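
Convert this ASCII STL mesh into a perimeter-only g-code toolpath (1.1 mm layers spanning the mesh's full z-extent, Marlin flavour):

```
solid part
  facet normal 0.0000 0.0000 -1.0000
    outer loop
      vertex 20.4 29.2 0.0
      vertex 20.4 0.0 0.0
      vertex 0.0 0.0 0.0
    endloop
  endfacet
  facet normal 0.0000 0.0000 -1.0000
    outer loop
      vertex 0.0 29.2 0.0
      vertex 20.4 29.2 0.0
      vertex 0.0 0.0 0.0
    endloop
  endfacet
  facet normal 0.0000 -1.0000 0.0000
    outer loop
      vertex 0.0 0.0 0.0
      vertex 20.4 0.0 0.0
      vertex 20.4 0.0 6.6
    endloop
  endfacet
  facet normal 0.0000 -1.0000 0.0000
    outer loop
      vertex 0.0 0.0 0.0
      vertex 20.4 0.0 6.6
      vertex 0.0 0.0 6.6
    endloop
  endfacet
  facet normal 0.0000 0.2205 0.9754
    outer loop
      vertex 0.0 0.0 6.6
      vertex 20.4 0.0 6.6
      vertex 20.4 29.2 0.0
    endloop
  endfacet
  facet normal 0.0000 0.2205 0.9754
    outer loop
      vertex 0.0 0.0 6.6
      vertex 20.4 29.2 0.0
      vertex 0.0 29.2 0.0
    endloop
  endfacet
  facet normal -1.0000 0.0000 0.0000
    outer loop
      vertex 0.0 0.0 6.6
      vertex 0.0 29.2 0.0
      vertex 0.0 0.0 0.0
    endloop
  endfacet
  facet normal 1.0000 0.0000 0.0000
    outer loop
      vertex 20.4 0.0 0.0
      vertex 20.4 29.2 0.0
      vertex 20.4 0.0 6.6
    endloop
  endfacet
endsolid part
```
; perimeter-only toolpath
G21 ; units = mm
G90 ; absolute positioning
G28 ; home
; layer 1
G0 Z1.1
G0 X0.0 Y0.0
G1 X20.4 Y0.0
G1 X20.4 Y24.3
G1 X0.0 Y24.3
G1 X0.0 Y0.0
; layer 2
G0 Z2.2
G0 X0.0 Y0.0
G1 X20.4 Y0.0
G1 X20.4 Y19.5
G1 X0.0 Y19.5
G1 X0.0 Y0.0
; layer 3
G0 Z3.3
G0 X0.0 Y0.0
G1 X20.4 Y0.0
G1 X20.4 Y14.6
G1 X0.0 Y14.6
G1 X0.0 Y0.0
; layer 4
G0 Z4.4
G0 X0.0 Y0.0
G1 X20.4 Y0.0
G1 X20.4 Y9.7
G1 X0.0 Y9.7
G1 X0.0 Y0.0
; layer 5
G0 Z5.5
G0 X0.0 Y0.0
G1 X20.4 Y0.0
G1 X20.4 Y4.9
G1 X0.0 Y4.9
G1 X0.0 Y0.0
M2 ; end

The solid is a wedge (ramp): 20.4 × 29.2 mm base, rising to 6.6 mm along the y=0 edge and sloping linearly to z=0 at y=29.2. Slicing at Δz = 1.1 mm — 6 equal slices spanning the solid's height, so layer i sits at z = i·h/6 — gives 5 non-empty perimeters. Each is a 4-segment closed polygon; G0 lifts to the layer z and rapids to the start vertex, then G1 traces the edges. The cross-section shrinks linearly with z (the slice at the apex is degenerate and omitted).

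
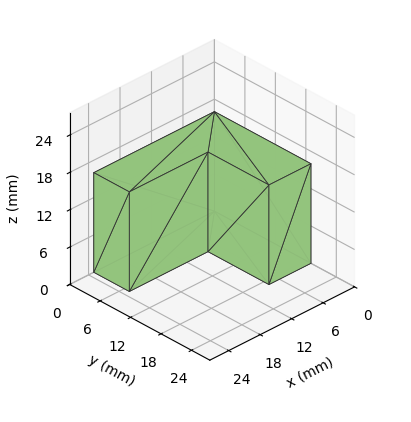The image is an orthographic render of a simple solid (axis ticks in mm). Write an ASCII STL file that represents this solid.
Reading the render: the shape is an L-shaped prism: outer 23 × 19 mm, arm thicknesses ≈ 7 mm (horizontal) and 8 mm (vertical), extruded 16 mm in z (dimensions read to the nearest mm from the axis ticks). For the STL, each face is triangulated and given an outward normal.

solid part
  facet normal 0.0000 0.0000 -1.0000
    outer loop
      vertex 23.00 7.00 0.00
      vertex 23.00 0.00 0.00
      vertex 0.00 0.00 0.00
    endloop
  endfacet
  facet normal 0.0000 0.0000 -1.0000
    outer loop
      vertex 8.00 7.00 0.00
      vertex 23.00 7.00 0.00
      vertex 0.00 0.00 0.00
    endloop
  endfacet
  facet normal 0.0000 0.0000 -1.0000
    outer loop
      vertex 8.00 19.00 0.00
      vertex 8.00 7.00 0.00
      vertex 0.00 0.00 0.00
    endloop
  endfacet
  facet normal 0.0000 0.0000 -1.0000
    outer loop
      vertex 0.00 19.00 0.00
      vertex 8.00 19.00 0.00
      vertex 0.00 0.00 0.00
    endloop
  endfacet
  facet normal 0.0000 0.0000 1.0000
    outer loop
      vertex 0.00 0.00 16.00
      vertex 23.00 0.00 16.00
      vertex 23.00 7.00 16.00
    endloop
  endfacet
  facet normal 0.0000 0.0000 1.0000
    outer loop
      vertex 0.00 0.00 16.00
      vertex 23.00 7.00 16.00
      vertex 8.00 7.00 16.00
    endloop
  endfacet
  facet normal 0.0000 0.0000 1.0000
    outer loop
      vertex 0.00 0.00 16.00
      vertex 8.00 7.00 16.00
      vertex 8.00 19.00 16.00
    endloop
  endfacet
  facet normal 0.0000 0.0000 1.0000
    outer loop
      vertex 0.00 0.00 16.00
      vertex 8.00 19.00 16.00
      vertex 0.00 19.00 16.00
    endloop
  endfacet
  facet normal 0.0000 -1.0000 0.0000
    outer loop
      vertex 0.00 0.00 0.00
      vertex 23.00 0.00 0.00
      vertex 23.00 0.00 16.00
    endloop
  endfacet
  facet normal 0.0000 -1.0000 0.0000
    outer loop
      vertex 0.00 0.00 0.00
      vertex 23.00 0.00 16.00
      vertex 0.00 0.00 16.00
    endloop
  endfacet
  facet normal 1.0000 0.0000 0.0000
    outer loop
      vertex 23.00 0.00 0.00
      vertex 23.00 7.00 0.00
      vertex 23.00 7.00 16.00
    endloop
  endfacet
  facet normal 1.0000 0.0000 0.0000
    outer loop
      vertex 23.00 0.00 0.00
      vertex 23.00 7.00 16.00
      vertex 23.00 0.00 16.00
    endloop
  endfacet
  facet normal 0.0000 1.0000 0.0000
    outer loop
      vertex 23.00 7.00 0.00
      vertex 8.00 7.00 0.00
      vertex 8.00 7.00 16.00
    endloop
  endfacet
  facet normal 0.0000 1.0000 0.0000
    outer loop
      vertex 23.00 7.00 0.00
      vertex 8.00 7.00 16.00
      vertex 23.00 7.00 16.00
    endloop
  endfacet
  facet normal 1.0000 0.0000 0.0000
    outer loop
      vertex 8.00 7.00 0.00
      vertex 8.00 19.00 0.00
      vertex 8.00 19.00 16.00
    endloop
  endfacet
  facet normal 1.0000 0.0000 0.0000
    outer loop
      vertex 8.00 7.00 0.00
      vertex 8.00 19.00 16.00
      vertex 8.00 7.00 16.00
    endloop
  endfacet
  facet normal 0.0000 1.0000 0.0000
    outer loop
      vertex 8.00 19.00 0.00
      vertex 0.00 19.00 0.00
      vertex 0.00 19.00 16.00
    endloop
  endfacet
  facet normal 0.0000 1.0000 0.0000
    outer loop
      vertex 8.00 19.00 0.00
      vertex 0.00 19.00 16.00
      vertex 8.00 19.00 16.00
    endloop
  endfacet
  facet normal -1.0000 0.0000 0.0000
    outer loop
      vertex 0.00 19.00 0.00
      vertex 0.00 0.00 0.00
      vertex 0.00 0.00 16.00
    endloop
  endfacet
  facet normal -1.0000 0.0000 0.0000
    outer loop
      vertex 0.00 19.00 0.00
      vertex 0.00 0.00 16.00
      vertex 0.00 19.00 16.00
    endloop
  endfacet
endsolid part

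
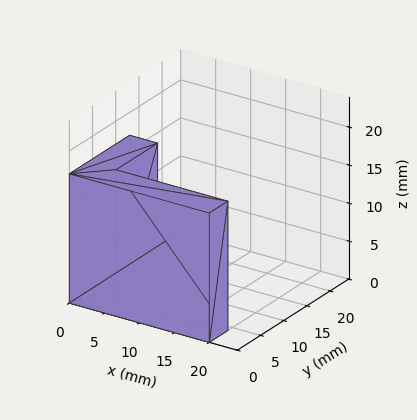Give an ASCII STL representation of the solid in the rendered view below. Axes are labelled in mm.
Reading the render: the shape is an L-shaped prism: outer 20 × 13 mm, arm thicknesses ≈ 4 mm (horizontal) and 4 mm (vertical), extruded 17 mm in z (dimensions read to the nearest mm from the axis ticks). For the STL, each face is triangulated and given an outward normal.

solid part
  facet normal 0.0000 0.0000 -1.0000
    outer loop
      vertex 20.00 4.00 0.00
      vertex 20.00 0.00 0.00
      vertex 0.00 0.00 0.00
    endloop
  endfacet
  facet normal 0.0000 0.0000 -1.0000
    outer loop
      vertex 4.00 4.00 0.00
      vertex 20.00 4.00 0.00
      vertex 0.00 0.00 0.00
    endloop
  endfacet
  facet normal 0.0000 0.0000 -1.0000
    outer loop
      vertex 4.00 13.00 0.00
      vertex 4.00 4.00 0.00
      vertex 0.00 0.00 0.00
    endloop
  endfacet
  facet normal 0.0000 0.0000 -1.0000
    outer loop
      vertex 0.00 13.00 0.00
      vertex 4.00 13.00 0.00
      vertex 0.00 0.00 0.00
    endloop
  endfacet
  facet normal 0.0000 0.0000 1.0000
    outer loop
      vertex 0.00 0.00 17.00
      vertex 20.00 0.00 17.00
      vertex 20.00 4.00 17.00
    endloop
  endfacet
  facet normal 0.0000 0.0000 1.0000
    outer loop
      vertex 0.00 0.00 17.00
      vertex 20.00 4.00 17.00
      vertex 4.00 4.00 17.00
    endloop
  endfacet
  facet normal 0.0000 0.0000 1.0000
    outer loop
      vertex 0.00 0.00 17.00
      vertex 4.00 4.00 17.00
      vertex 4.00 13.00 17.00
    endloop
  endfacet
  facet normal 0.0000 0.0000 1.0000
    outer loop
      vertex 0.00 0.00 17.00
      vertex 4.00 13.00 17.00
      vertex 0.00 13.00 17.00
    endloop
  endfacet
  facet normal 0.0000 -1.0000 0.0000
    outer loop
      vertex 0.00 0.00 0.00
      vertex 20.00 0.00 0.00
      vertex 20.00 0.00 17.00
    endloop
  endfacet
  facet normal 0.0000 -1.0000 0.0000
    outer loop
      vertex 0.00 0.00 0.00
      vertex 20.00 0.00 17.00
      vertex 0.00 0.00 17.00
    endloop
  endfacet
  facet normal 1.0000 0.0000 0.0000
    outer loop
      vertex 20.00 0.00 0.00
      vertex 20.00 4.00 0.00
      vertex 20.00 4.00 17.00
    endloop
  endfacet
  facet normal 1.0000 0.0000 0.0000
    outer loop
      vertex 20.00 0.00 0.00
      vertex 20.00 4.00 17.00
      vertex 20.00 0.00 17.00
    endloop
  endfacet
  facet normal 0.0000 1.0000 0.0000
    outer loop
      vertex 20.00 4.00 0.00
      vertex 4.00 4.00 0.00
      vertex 4.00 4.00 17.00
    endloop
  endfacet
  facet normal 0.0000 1.0000 0.0000
    outer loop
      vertex 20.00 4.00 0.00
      vertex 4.00 4.00 17.00
      vertex 20.00 4.00 17.00
    endloop
  endfacet
  facet normal 1.0000 0.0000 0.0000
    outer loop
      vertex 4.00 4.00 0.00
      vertex 4.00 13.00 0.00
      vertex 4.00 13.00 17.00
    endloop
  endfacet
  facet normal 1.0000 0.0000 0.0000
    outer loop
      vertex 4.00 4.00 0.00
      vertex 4.00 13.00 17.00
      vertex 4.00 4.00 17.00
    endloop
  endfacet
  facet normal 0.0000 1.0000 0.0000
    outer loop
      vertex 4.00 13.00 0.00
      vertex 0.00 13.00 0.00
      vertex 0.00 13.00 17.00
    endloop
  endfacet
  facet normal 0.0000 1.0000 0.0000
    outer loop
      vertex 4.00 13.00 0.00
      vertex 0.00 13.00 17.00
      vertex 4.00 13.00 17.00
    endloop
  endfacet
  facet normal -1.0000 0.0000 0.0000
    outer loop
      vertex 0.00 13.00 0.00
      vertex 0.00 0.00 0.00
      vertex 0.00 0.00 17.00
    endloop
  endfacet
  facet normal -1.0000 0.0000 0.0000
    outer loop
      vertex 0.00 13.00 0.00
      vertex 0.00 0.00 17.00
      vertex 0.00 13.00 17.00
    endloop
  endfacet
endsolid part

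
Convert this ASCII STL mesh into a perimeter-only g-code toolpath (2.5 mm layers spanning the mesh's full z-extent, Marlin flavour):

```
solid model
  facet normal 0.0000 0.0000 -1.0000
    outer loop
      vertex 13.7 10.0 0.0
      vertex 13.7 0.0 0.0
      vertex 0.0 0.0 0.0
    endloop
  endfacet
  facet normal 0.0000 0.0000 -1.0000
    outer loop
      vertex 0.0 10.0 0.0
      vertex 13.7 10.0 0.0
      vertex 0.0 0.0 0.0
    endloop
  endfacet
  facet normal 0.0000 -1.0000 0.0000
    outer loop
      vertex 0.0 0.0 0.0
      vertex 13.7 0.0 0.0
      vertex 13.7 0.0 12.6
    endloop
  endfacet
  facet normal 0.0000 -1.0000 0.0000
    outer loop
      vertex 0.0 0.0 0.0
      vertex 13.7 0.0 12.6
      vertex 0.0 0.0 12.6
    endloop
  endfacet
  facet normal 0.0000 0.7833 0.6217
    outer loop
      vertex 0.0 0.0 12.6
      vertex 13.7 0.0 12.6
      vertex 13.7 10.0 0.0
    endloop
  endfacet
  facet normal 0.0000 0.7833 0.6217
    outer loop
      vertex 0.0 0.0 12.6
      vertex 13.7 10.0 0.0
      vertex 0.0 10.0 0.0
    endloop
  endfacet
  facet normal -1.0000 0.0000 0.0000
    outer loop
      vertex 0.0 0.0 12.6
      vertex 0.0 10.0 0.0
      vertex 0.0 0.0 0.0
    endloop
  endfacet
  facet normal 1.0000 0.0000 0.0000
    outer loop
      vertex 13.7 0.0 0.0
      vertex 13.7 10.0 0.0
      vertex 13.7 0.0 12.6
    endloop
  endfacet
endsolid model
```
; perimeter-only toolpath
G21 ; units = mm
G90 ; absolute positioning
G28 ; home
; layer 1
G0 Z2.5
G0 X0.0 Y0.0
G1 X13.7 Y0.0
G1 X13.7 Y8.0
G1 X0.0 Y8.0
G1 X0.0 Y0.0
; layer 2
G0 Z5.0
G0 X0.0 Y0.0
G1 X13.7 Y0.0
G1 X13.7 Y6.0
G1 X0.0 Y6.0
G1 X0.0 Y0.0
; layer 3
G0 Z7.6
G0 X0.0 Y0.0
G1 X13.7 Y0.0
G1 X13.7 Y4.0
G1 X0.0 Y4.0
G1 X0.0 Y0.0
; layer 4
G0 Z10.1
G0 X0.0 Y0.0
G1 X13.7 Y0.0
G1 X13.7 Y2.0
G1 X0.0 Y2.0
G1 X0.0 Y0.0
M2 ; end

The solid is a wedge (ramp): 13.7 × 10 mm base, rising to 12.6 mm along the y=0 edge and sloping linearly to z=0 at y=10. Slicing at Δz = 2.5 mm — 5 equal slices spanning the solid's height, so layer i sits at z = i·h/5 — gives 4 non-empty perimeters. Each is a 4-segment closed polygon; G0 lifts to the layer z and rapids to the start vertex, then G1 traces the edges. The cross-section shrinks linearly with z (the slice at the apex is degenerate and omitted).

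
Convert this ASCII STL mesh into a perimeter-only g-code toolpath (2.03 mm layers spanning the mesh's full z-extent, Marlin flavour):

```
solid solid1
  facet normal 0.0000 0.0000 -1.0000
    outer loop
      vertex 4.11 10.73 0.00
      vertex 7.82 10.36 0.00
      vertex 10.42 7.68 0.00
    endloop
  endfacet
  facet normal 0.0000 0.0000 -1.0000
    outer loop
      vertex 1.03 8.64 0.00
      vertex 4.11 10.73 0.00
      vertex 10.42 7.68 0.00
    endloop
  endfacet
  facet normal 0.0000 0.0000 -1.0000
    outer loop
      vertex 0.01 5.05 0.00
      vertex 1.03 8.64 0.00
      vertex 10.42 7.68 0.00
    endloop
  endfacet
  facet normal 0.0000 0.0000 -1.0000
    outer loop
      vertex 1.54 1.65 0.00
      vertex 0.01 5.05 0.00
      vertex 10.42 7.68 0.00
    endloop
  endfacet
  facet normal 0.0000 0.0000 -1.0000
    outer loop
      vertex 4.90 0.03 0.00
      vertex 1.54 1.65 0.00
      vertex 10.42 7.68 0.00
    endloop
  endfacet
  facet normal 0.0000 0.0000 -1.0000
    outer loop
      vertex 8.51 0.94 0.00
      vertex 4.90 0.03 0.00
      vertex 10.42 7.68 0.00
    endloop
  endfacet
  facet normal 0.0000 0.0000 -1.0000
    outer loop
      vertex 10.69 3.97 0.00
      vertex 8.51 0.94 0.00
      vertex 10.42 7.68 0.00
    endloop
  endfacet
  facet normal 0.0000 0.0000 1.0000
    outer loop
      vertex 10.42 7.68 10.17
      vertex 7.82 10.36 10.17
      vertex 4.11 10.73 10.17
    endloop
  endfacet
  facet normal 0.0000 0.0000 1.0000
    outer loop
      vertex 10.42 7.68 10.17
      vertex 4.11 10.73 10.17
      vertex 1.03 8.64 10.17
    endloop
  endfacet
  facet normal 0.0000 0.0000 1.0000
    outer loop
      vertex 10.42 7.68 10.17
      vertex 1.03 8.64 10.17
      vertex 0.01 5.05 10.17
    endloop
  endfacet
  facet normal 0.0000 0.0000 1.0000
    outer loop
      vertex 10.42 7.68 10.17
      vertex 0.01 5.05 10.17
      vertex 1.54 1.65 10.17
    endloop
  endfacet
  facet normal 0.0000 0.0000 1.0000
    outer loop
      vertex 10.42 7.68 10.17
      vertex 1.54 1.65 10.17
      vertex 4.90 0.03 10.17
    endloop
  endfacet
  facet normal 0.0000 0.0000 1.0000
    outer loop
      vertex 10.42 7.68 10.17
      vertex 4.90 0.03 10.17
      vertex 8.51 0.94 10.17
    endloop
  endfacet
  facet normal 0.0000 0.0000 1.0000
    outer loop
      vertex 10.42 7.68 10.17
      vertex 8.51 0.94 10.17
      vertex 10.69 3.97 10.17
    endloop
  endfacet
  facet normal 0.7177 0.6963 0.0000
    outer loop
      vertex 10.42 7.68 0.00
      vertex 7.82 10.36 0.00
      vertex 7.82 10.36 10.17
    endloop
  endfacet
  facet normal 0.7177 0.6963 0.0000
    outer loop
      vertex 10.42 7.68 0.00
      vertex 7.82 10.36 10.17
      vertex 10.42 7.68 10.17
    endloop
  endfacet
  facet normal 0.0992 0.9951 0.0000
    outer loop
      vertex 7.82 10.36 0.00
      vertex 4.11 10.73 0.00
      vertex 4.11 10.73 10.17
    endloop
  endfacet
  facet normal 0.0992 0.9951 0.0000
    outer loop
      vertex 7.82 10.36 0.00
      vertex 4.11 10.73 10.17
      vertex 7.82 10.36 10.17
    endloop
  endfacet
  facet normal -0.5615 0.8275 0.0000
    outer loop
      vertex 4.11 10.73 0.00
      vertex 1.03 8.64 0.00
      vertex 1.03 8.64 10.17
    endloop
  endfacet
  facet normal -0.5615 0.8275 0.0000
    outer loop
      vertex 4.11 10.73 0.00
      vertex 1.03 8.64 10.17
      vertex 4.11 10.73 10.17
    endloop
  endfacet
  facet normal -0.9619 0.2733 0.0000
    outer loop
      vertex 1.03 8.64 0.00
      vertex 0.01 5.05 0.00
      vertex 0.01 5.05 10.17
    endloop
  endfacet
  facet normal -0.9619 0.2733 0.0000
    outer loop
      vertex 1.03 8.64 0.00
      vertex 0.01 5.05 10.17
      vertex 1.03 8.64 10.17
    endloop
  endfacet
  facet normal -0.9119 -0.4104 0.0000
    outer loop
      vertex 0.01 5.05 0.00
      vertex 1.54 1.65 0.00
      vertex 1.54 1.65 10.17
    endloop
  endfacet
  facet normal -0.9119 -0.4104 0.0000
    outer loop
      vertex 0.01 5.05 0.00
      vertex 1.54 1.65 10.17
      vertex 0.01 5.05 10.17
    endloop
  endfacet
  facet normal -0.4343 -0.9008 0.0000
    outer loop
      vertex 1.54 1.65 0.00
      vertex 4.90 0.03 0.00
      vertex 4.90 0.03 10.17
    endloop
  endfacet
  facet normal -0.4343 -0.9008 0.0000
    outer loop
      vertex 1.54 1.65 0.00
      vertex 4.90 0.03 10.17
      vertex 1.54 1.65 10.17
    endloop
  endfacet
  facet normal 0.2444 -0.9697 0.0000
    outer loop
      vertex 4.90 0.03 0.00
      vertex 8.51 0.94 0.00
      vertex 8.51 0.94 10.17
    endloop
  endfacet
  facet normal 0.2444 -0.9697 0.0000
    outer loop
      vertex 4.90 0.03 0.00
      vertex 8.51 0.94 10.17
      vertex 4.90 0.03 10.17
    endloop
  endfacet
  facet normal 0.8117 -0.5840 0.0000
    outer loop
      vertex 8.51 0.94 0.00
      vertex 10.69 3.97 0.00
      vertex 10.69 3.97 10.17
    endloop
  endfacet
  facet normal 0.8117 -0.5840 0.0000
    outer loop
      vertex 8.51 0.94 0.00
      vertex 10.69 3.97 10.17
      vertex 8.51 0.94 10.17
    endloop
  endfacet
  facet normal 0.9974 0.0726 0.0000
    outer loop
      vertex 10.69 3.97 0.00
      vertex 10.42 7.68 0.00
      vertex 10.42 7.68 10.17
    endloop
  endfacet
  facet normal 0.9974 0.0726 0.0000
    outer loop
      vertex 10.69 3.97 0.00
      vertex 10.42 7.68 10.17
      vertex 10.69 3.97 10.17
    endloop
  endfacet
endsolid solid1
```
; perimeter-only toolpath
G21 ; units = mm
G90 ; absolute positioning
G28 ; home
; layer 1
G0 Z2.03
G0 X10.42 Y7.68
G1 X7.82 Y10.36
G1 X4.11 Y10.73
G1 X1.03 Y8.64
G1 X0.01 Y5.05
G1 X1.54 Y1.65
G1 X4.90 Y0.03
G1 X8.51 Y0.94
G1 X10.69 Y3.97
G1 X10.42 Y7.68
; layer 2
G0 Z4.07
G0 X10.42 Y7.68
G1 X7.82 Y10.36
G1 X4.11 Y10.73
G1 X1.03 Y8.64
G1 X0.01 Y5.05
G1 X1.54 Y1.65
G1 X4.90 Y0.03
G1 X8.51 Y0.94
G1 X10.69 Y3.97
G1 X10.42 Y7.68
; layer 3
G0 Z6.10
G0 X10.42 Y7.68
G1 X7.82 Y10.36
G1 X4.11 Y10.73
G1 X1.03 Y8.64
G1 X0.01 Y5.05
G1 X1.54 Y1.65
G1 X4.90 Y0.03
G1 X8.51 Y0.94
G1 X10.69 Y3.97
G1 X10.42 Y7.68
; layer 4
G0 Z8.14
G0 X10.42 Y7.68
G1 X7.82 Y10.36
G1 X4.11 Y10.73
G1 X1.03 Y8.64
G1 X0.01 Y5.05
G1 X1.54 Y1.65
G1 X4.90 Y0.03
G1 X8.51 Y0.94
G1 X10.69 Y3.97
G1 X10.42 Y7.68
; layer 5
G0 Z10.17
G0 X10.42 Y7.68
G1 X7.82 Y10.36
G1 X4.11 Y10.73
G1 X1.03 Y8.64
G1 X0.01 Y5.05
G1 X1.54 Y1.65
G1 X4.90 Y0.03
G1 X8.51 Y0.94
G1 X10.69 Y3.97
G1 X10.42 Y7.68
M2 ; end

The solid is a regular 9-sided prism (a cylinder approximated with 9 flat sides), circumscribed radius ≈ 5.45 mm, height ≈ 10.2 mm. Slicing at Δz = 2.03 mm — 5 equal slices spanning the solid's height, so layer i sits at z = i·h/5 — gives 5 non-empty perimeters. Each is a 9-segment closed polygon; G0 lifts to the layer z and rapids to the start vertex, then G1 traces the edges.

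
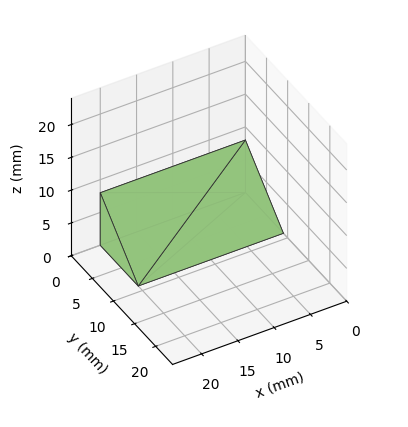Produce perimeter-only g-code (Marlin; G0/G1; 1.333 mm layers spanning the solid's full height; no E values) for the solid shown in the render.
Reading the render: the shape is a wedge (ramp): 20 × 9 mm base, rising to 8 mm along the y=0 edge and sloping linearly to z=0 at y=9 (dimensions read to the nearest mm from the axis ticks). For the g-code, the solid's height is divided into equal slices at the stated Δz and each level perimeter traced with G1 moves after a G0 lift.

; perimeter-only toolpath
G21 ; units = mm
G90 ; absolute positioning
G28 ; home
; layer 1
G0 Z1.333
G0 X0.000 Y0.000
G1 X20.000 Y0.000
G1 X20.000 Y7.500
G1 X0.000 Y7.500
G1 X0.000 Y0.000
; layer 2
G0 Z2.667
G0 X0.000 Y0.000
G1 X20.000 Y0.000
G1 X20.000 Y6.000
G1 X0.000 Y6.000
G1 X0.000 Y0.000
; layer 3
G0 Z4.000
G0 X0.000 Y0.000
G1 X20.000 Y0.000
G1 X20.000 Y4.500
G1 X0.000 Y4.500
G1 X0.000 Y0.000
; layer 4
G0 Z5.333
G0 X0.000 Y0.000
G1 X20.000 Y0.000
G1 X20.000 Y3.000
G1 X0.000 Y3.000
G1 X0.000 Y0.000
; layer 5
G0 Z6.667
G0 X0.000 Y0.000
G1 X20.000 Y0.000
G1 X20.000 Y1.500
G1 X0.000 Y1.500
G1 X0.000 Y0.000
M2 ; end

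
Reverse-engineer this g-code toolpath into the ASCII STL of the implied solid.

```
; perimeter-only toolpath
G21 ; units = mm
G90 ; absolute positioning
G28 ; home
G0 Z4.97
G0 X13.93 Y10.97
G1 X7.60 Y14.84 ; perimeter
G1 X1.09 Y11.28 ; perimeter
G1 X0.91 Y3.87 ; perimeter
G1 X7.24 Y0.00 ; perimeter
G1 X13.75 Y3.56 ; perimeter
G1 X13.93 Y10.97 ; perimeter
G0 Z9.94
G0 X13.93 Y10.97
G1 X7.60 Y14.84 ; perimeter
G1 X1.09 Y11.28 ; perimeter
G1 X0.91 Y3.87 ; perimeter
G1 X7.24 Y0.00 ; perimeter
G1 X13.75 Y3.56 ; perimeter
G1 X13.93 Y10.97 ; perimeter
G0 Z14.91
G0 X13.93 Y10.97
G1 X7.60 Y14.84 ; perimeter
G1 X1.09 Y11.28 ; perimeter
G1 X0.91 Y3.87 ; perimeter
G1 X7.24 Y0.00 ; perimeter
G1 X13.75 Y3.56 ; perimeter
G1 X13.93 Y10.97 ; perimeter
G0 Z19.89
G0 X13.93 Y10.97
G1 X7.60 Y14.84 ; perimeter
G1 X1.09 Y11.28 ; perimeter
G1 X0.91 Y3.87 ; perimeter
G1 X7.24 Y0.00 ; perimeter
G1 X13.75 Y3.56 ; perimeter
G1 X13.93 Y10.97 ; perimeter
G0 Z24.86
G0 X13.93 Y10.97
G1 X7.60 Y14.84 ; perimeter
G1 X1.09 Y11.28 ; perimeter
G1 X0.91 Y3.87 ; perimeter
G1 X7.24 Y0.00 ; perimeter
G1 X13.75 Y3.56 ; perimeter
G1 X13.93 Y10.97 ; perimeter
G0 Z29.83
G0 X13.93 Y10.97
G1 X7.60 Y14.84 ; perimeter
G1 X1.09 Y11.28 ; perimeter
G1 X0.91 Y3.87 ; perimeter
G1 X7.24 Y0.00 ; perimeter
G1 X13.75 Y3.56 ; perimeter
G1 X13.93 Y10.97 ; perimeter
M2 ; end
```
solid part
  facet normal 0.0000 0.0000 -1.0000
    outer loop
      vertex 1.09 11.28 0.00
      vertex 7.60 14.84 0.00
      vertex 13.93 10.97 0.00
    endloop
  endfacet
  facet normal 0.0000 0.0000 -1.0000
    outer loop
      vertex 0.91 3.87 0.00
      vertex 1.09 11.28 0.00
      vertex 13.93 10.97 0.00
    endloop
  endfacet
  facet normal 0.0000 0.0000 -1.0000
    outer loop
      vertex 7.24 0.00 0.00
      vertex 0.91 3.87 0.00
      vertex 13.93 10.97 0.00
    endloop
  endfacet
  facet normal 0.0000 0.0000 -1.0000
    outer loop
      vertex 13.75 3.56 0.00
      vertex 7.24 0.00 0.00
      vertex 13.93 10.97 0.00
    endloop
  endfacet
  facet normal 0.0000 0.0000 1.0000
    outer loop
      vertex 13.93 10.97 29.83
      vertex 7.60 14.84 29.83
      vertex 1.09 11.28 29.83
    endloop
  endfacet
  facet normal 0.0000 0.0000 1.0000
    outer loop
      vertex 13.93 10.97 29.83
      vertex 1.09 11.28 29.83
      vertex 0.91 3.87 29.83
    endloop
  endfacet
  facet normal 0.0000 0.0000 1.0000
    outer loop
      vertex 13.93 10.97 29.83
      vertex 0.91 3.87 29.83
      vertex 7.24 0.00 29.83
    endloop
  endfacet
  facet normal 0.0000 0.0000 1.0000
    outer loop
      vertex 13.93 10.97 29.83
      vertex 7.24 0.00 29.83
      vertex 13.75 3.56 29.83
    endloop
  endfacet
  facet normal 0.5216 0.8532 0.0000
    outer loop
      vertex 13.93 10.97 0.00
      vertex 7.60 14.84 0.00
      vertex 7.60 14.84 29.83
    endloop
  endfacet
  facet normal 0.5216 0.8532 0.0000
    outer loop
      vertex 13.93 10.97 0.00
      vertex 7.60 14.84 29.83
      vertex 13.93 10.97 29.83
    endloop
  endfacet
  facet normal -0.4798 0.8774 0.0000
    outer loop
      vertex 7.60 14.84 0.00
      vertex 1.09 11.28 0.00
      vertex 1.09 11.28 29.83
    endloop
  endfacet
  facet normal -0.4798 0.8774 0.0000
    outer loop
      vertex 7.60 14.84 0.00
      vertex 1.09 11.28 29.83
      vertex 7.60 14.84 29.83
    endloop
  endfacet
  facet normal -0.9997 0.0243 0.0000
    outer loop
      vertex 1.09 11.28 0.00
      vertex 0.91 3.87 0.00
      vertex 0.91 3.87 29.83
    endloop
  endfacet
  facet normal -0.9997 0.0243 0.0000
    outer loop
      vertex 1.09 11.28 0.00
      vertex 0.91 3.87 29.83
      vertex 1.09 11.28 29.83
    endloop
  endfacet
  facet normal -0.5216 -0.8532 0.0000
    outer loop
      vertex 0.91 3.87 0.00
      vertex 7.24 0.00 0.00
      vertex 7.24 0.00 29.83
    endloop
  endfacet
  facet normal -0.5216 -0.8532 0.0000
    outer loop
      vertex 0.91 3.87 0.00
      vertex 7.24 0.00 29.83
      vertex 0.91 3.87 29.83
    endloop
  endfacet
  facet normal 0.4798 -0.8774 0.0000
    outer loop
      vertex 7.24 0.00 0.00
      vertex 13.75 3.56 0.00
      vertex 13.75 3.56 29.83
    endloop
  endfacet
  facet normal 0.4798 -0.8774 0.0000
    outer loop
      vertex 7.24 0.00 0.00
      vertex 13.75 3.56 29.83
      vertex 7.24 0.00 29.83
    endloop
  endfacet
  facet normal 0.9997 -0.0243 0.0000
    outer loop
      vertex 13.75 3.56 0.00
      vertex 13.93 10.97 0.00
      vertex 13.93 10.97 29.83
    endloop
  endfacet
  facet normal 0.9997 -0.0243 0.0000
    outer loop
      vertex 13.75 3.56 0.00
      vertex 13.93 10.97 29.83
      vertex 13.75 3.56 29.83
    endloop
  endfacet
endsolid part

The G0 Z moves step by Δz≈4.97 mm. Every layer's G1 loop is the same polygon, so the solid is a straight extrusion of it from z=0 to z≈29.8. Closing with flat bottom and top caps and triangulating gives 20 facets — a regular 6-sided prism (a cylinder approximated with 6 flat sides), circumscribed radius ≈ 7.42 mm, height ≈ 29.8 mm.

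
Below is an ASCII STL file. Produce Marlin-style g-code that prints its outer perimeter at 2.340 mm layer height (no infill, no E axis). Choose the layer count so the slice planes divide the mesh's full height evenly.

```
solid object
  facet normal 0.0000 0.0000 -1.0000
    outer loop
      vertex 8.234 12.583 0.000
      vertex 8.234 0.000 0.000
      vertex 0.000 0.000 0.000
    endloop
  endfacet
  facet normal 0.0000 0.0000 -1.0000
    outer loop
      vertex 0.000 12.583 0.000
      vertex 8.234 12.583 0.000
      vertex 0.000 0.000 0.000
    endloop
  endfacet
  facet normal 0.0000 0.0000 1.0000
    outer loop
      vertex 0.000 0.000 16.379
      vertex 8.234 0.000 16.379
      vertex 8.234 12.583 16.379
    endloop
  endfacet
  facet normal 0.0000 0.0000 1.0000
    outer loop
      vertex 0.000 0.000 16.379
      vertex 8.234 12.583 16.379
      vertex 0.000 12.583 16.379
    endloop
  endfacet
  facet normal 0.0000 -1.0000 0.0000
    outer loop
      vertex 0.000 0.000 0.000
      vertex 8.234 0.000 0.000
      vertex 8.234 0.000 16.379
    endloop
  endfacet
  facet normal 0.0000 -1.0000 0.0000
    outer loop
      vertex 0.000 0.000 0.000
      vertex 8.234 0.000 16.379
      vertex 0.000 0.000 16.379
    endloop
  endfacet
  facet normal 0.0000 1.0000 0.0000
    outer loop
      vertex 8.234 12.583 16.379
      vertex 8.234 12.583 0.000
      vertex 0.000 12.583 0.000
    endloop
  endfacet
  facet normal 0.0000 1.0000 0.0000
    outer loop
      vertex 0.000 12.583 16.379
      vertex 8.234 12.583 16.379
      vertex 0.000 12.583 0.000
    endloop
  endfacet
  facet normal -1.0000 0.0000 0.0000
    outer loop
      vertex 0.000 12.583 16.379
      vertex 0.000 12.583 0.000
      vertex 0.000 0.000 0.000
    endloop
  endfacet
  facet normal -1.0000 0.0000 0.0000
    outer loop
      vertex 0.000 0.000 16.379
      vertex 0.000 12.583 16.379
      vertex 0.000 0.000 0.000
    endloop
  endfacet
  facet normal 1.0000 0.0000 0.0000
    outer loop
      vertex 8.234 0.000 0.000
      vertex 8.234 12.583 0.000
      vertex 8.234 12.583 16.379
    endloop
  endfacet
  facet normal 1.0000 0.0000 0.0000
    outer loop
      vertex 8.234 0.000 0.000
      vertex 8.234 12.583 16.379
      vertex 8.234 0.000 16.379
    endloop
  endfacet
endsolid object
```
; perimeter-only toolpath
G21 ; units = mm
G90 ; absolute positioning
G28 ; home
; layer 1
G0 Z2.340
G0 X0.000 Y0.000
G1 X8.234 Y0.000
G1 X8.234 Y12.583
G1 X0.000 Y12.583
G1 X0.000 Y0.000
; layer 2
G0 Z4.680
G0 X0.000 Y0.000
G1 X8.234 Y0.000
G1 X8.234 Y12.583
G1 X0.000 Y12.583
G1 X0.000 Y0.000
; layer 3
G0 Z7.020
G0 X0.000 Y0.000
G1 X8.234 Y0.000
G1 X8.234 Y12.583
G1 X0.000 Y12.583
G1 X0.000 Y0.000
; layer 4
G0 Z9.359
G0 X0.000 Y0.000
G1 X8.234 Y0.000
G1 X8.234 Y12.583
G1 X0.000 Y12.583
G1 X0.000 Y0.000
; layer 5
G0 Z11.699
G0 X0.000 Y0.000
G1 X8.234 Y0.000
G1 X8.234 Y12.583
G1 X0.000 Y12.583
G1 X0.000 Y0.000
; layer 6
G0 Z14.039
G0 X0.000 Y0.000
G1 X8.234 Y0.000
G1 X8.234 Y12.583
G1 X0.000 Y12.583
G1 X0.000 Y0.000
; layer 7
G0 Z16.379
G0 X0.000 Y0.000
G1 X8.234 Y0.000
G1 X8.234 Y12.583
G1 X0.000 Y12.583
G1 X0.000 Y0.000
M2 ; end

The solid is a rectangular box, roughly 8.23 × 12.6 mm footprint and 16.4 mm tall. Slicing at Δz = 2.340 mm — 7 equal slices spanning the solid's height, so layer i sits at z = i·h/7 — gives 7 non-empty perimeters. Each is a 4-segment closed polygon; G0 lifts to the layer z and rapids to the start vertex, then G1 traces the edges.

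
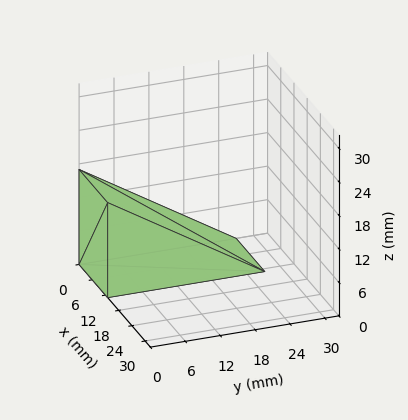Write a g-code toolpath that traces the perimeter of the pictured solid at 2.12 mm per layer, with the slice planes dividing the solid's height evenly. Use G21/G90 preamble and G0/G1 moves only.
Reading the render: the shape is a wedge (ramp): 13 × 27 mm base, rising to 17 mm along the y=0 edge and sloping linearly to z=0 at y=27 (dimensions read to the nearest mm from the axis ticks). For the g-code, the solid's height is divided into equal slices at the stated Δz and each level perimeter traced with G1 moves after a G0 lift.

; perimeter-only toolpath
G21 ; units = mm
G90 ; absolute positioning
G28 ; home
; layer 1
G0 Z2.12
G0 X0.00 Y0.00
G1 X13.00 Y0.00
G1 X13.00 Y23.62
G1 X0.00 Y23.62
G1 X0.00 Y0.00
; layer 2
G0 Z4.25
G0 X0.00 Y0.00
G1 X13.00 Y0.00
G1 X13.00 Y20.25
G1 X0.00 Y20.25
G1 X0.00 Y0.00
; layer 3
G0 Z6.38
G0 X0.00 Y0.00
G1 X13.00 Y0.00
G1 X13.00 Y16.88
G1 X0.00 Y16.88
G1 X0.00 Y0.00
; layer 4
G0 Z8.50
G0 X0.00 Y0.00
G1 X13.00 Y0.00
G1 X13.00 Y13.50
G1 X0.00 Y13.50
G1 X0.00 Y0.00
; layer 5
G0 Z10.62
G0 X0.00 Y0.00
G1 X13.00 Y0.00
G1 X13.00 Y10.12
G1 X0.00 Y10.12
G1 X0.00 Y0.00
; layer 6
G0 Z12.75
G0 X0.00 Y0.00
G1 X13.00 Y0.00
G1 X13.00 Y6.75
G1 X0.00 Y6.75
G1 X0.00 Y0.00
; layer 7
G0 Z14.88
G0 X0.00 Y0.00
G1 X13.00 Y0.00
G1 X13.00 Y3.38
G1 X0.00 Y3.38
G1 X0.00 Y0.00
M2 ; end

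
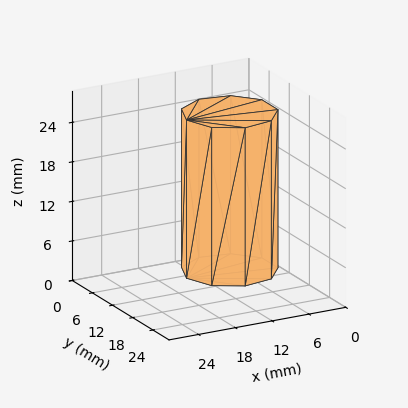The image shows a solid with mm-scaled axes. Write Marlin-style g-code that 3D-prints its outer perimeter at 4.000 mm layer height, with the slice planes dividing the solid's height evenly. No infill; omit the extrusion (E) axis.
Reading the render: the shape is a regular 9-sided prism (a cylinder approximated with 9 flat sides), circumscribed radius ≈ 7 mm, height ≈ 24 mm (dimensions read to the nearest mm from the axis ticks). For the g-code, the solid's height is divided into equal slices at the stated Δz and each level perimeter traced with G1 moves after a G0 lift.

; perimeter-only toolpath
G21 ; units = mm
G90 ; absolute positioning
G28 ; home
; layer 1
G0 Z4.000
G0 X14.000 Y7.000
G1 X12.362 Y11.500
G1 X8.216 Y13.894
G1 X3.500 Y13.062
G1 X0.422 Y9.394
G1 X0.422 Y4.606
G1 X3.500 Y0.938
G1 X8.216 Y0.106
G1 X12.362 Y2.500
G1 X14.000 Y7.000
; layer 2
G0 Z8.000
G0 X14.000 Y7.000
G1 X12.362 Y11.500
G1 X8.216 Y13.894
G1 X3.500 Y13.062
G1 X0.422 Y9.394
G1 X0.422 Y4.606
G1 X3.500 Y0.938
G1 X8.216 Y0.106
G1 X12.362 Y2.500
G1 X14.000 Y7.000
; layer 3
G0 Z12.000
G0 X14.000 Y7.000
G1 X12.362 Y11.500
G1 X8.216 Y13.894
G1 X3.500 Y13.062
G1 X0.422 Y9.394
G1 X0.422 Y4.606
G1 X3.500 Y0.938
G1 X8.216 Y0.106
G1 X12.362 Y2.500
G1 X14.000 Y7.000
; layer 4
G0 Z16.000
G0 X14.000 Y7.000
G1 X12.362 Y11.500
G1 X8.216 Y13.894
G1 X3.500 Y13.062
G1 X0.422 Y9.394
G1 X0.422 Y4.606
G1 X3.500 Y0.938
G1 X8.216 Y0.106
G1 X12.362 Y2.500
G1 X14.000 Y7.000
; layer 5
G0 Z20.000
G0 X14.000 Y7.000
G1 X12.362 Y11.500
G1 X8.216 Y13.894
G1 X3.500 Y13.062
G1 X0.422 Y9.394
G1 X0.422 Y4.606
G1 X3.500 Y0.938
G1 X8.216 Y0.106
G1 X12.362 Y2.500
G1 X14.000 Y7.000
; layer 6
G0 Z24.000
G0 X14.000 Y7.000
G1 X12.362 Y11.500
G1 X8.216 Y13.894
G1 X3.500 Y13.062
G1 X0.422 Y9.394
G1 X0.422 Y4.606
G1 X3.500 Y0.938
G1 X8.216 Y0.106
G1 X12.362 Y2.500
G1 X14.000 Y7.000
M2 ; end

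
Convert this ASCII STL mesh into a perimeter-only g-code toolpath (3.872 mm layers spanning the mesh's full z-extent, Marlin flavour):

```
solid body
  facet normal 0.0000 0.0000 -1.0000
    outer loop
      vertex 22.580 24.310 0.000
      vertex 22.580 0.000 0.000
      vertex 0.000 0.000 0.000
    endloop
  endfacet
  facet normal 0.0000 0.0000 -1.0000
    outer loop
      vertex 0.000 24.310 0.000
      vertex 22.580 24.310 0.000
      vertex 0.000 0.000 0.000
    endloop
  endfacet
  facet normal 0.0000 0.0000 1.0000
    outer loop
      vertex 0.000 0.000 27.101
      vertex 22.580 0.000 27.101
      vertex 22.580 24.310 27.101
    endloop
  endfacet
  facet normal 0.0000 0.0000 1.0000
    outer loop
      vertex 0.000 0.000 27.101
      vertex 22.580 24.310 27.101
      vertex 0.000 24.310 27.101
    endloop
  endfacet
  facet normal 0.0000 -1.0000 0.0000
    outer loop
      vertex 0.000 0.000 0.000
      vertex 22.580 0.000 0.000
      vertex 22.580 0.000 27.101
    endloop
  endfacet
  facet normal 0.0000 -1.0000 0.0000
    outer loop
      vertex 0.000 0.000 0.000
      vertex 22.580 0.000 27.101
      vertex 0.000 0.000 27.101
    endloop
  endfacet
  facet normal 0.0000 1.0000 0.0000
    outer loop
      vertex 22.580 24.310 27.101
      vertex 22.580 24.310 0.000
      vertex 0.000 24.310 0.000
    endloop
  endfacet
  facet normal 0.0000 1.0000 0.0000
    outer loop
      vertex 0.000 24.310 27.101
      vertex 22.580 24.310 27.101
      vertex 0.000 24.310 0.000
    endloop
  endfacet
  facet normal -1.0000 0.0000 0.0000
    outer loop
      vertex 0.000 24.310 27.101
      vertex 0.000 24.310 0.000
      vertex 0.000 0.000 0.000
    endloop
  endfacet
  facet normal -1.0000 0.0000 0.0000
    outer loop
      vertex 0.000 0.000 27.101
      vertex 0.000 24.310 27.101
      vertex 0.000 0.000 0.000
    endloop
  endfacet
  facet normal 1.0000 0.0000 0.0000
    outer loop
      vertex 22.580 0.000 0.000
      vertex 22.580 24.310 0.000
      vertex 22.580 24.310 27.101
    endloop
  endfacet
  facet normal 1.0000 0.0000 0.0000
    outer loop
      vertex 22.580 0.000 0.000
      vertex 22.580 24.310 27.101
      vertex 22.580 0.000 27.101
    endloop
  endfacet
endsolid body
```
; perimeter-only toolpath
G21 ; units = mm
G90 ; absolute positioning
G28 ; home
; layer 1
G0 Z3.872
G0 X0.000 Y0.000
G1 X22.580 Y0.000
G1 X22.580 Y24.310
G1 X0.000 Y24.310
G1 X0.000 Y0.000
; layer 2
G0 Z7.743
G0 X0.000 Y0.000
G1 X22.580 Y0.000
G1 X22.580 Y24.310
G1 X0.000 Y24.310
G1 X0.000 Y0.000
; layer 3
G0 Z11.615
G0 X0.000 Y0.000
G1 X22.580 Y0.000
G1 X22.580 Y24.310
G1 X0.000 Y24.310
G1 X0.000 Y0.000
; layer 4
G0 Z15.486
G0 X0.000 Y0.000
G1 X22.580 Y0.000
G1 X22.580 Y24.310
G1 X0.000 Y24.310
G1 X0.000 Y0.000
; layer 5
G0 Z19.358
G0 X0.000 Y0.000
G1 X22.580 Y0.000
G1 X22.580 Y24.310
G1 X0.000 Y24.310
G1 X0.000 Y0.000
; layer 6
G0 Z23.229
G0 X0.000 Y0.000
G1 X22.580 Y0.000
G1 X22.580 Y24.310
G1 X0.000 Y24.310
G1 X0.000 Y0.000
; layer 7
G0 Z27.101
G0 X0.000 Y0.000
G1 X22.580 Y0.000
G1 X22.580 Y24.310
G1 X0.000 Y24.310
G1 X0.000 Y0.000
M2 ; end

The solid is a rectangular box, roughly 22.6 × 24.3 mm footprint and 27.1 mm tall. Slicing at Δz = 3.872 mm — 7 equal slices spanning the solid's height, so layer i sits at z = i·h/7 — gives 7 non-empty perimeters. Each is a 4-segment closed polygon; G0 lifts to the layer z and rapids to the start vertex, then G1 traces the edges.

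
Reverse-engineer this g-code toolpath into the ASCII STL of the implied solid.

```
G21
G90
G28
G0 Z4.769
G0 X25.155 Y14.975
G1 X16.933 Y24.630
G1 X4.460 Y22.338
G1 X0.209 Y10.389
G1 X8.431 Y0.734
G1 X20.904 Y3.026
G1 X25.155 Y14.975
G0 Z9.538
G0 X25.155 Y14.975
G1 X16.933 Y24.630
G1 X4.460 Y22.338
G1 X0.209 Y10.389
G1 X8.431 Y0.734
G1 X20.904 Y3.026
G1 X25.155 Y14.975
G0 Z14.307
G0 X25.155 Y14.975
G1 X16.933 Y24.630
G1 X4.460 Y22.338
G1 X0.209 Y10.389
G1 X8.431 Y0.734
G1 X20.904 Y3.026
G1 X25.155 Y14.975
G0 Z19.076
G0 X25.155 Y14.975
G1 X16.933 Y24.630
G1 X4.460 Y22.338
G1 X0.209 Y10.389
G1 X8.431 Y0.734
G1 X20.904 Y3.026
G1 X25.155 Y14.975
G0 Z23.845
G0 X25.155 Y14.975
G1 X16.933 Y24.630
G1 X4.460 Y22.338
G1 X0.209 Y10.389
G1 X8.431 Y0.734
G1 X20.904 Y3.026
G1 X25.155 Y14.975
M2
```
solid part
  facet normal 0.0000 0.0000 -1.0000
    outer loop
      vertex 4.460 22.338 0.000
      vertex 16.933 24.630 0.000
      vertex 25.155 14.975 0.000
    endloop
  endfacet
  facet normal 0.0000 0.0000 -1.0000
    outer loop
      vertex 0.209 10.389 0.000
      vertex 4.460 22.338 0.000
      vertex 25.155 14.975 0.000
    endloop
  endfacet
  facet normal 0.0000 0.0000 -1.0000
    outer loop
      vertex 8.431 0.734 0.000
      vertex 0.209 10.389 0.000
      vertex 25.155 14.975 0.000
    endloop
  endfacet
  facet normal 0.0000 0.0000 -1.0000
    outer loop
      vertex 20.904 3.026 0.000
      vertex 8.431 0.734 0.000
      vertex 25.155 14.975 0.000
    endloop
  endfacet
  facet normal 0.0000 0.0000 1.0000
    outer loop
      vertex 25.155 14.975 23.845
      vertex 16.933 24.630 23.845
      vertex 4.460 22.338 23.845
    endloop
  endfacet
  facet normal 0.0000 0.0000 1.0000
    outer loop
      vertex 25.155 14.975 23.845
      vertex 4.460 22.338 23.845
      vertex 0.209 10.389 23.845
    endloop
  endfacet
  facet normal 0.0000 0.0000 1.0000
    outer loop
      vertex 25.155 14.975 23.845
      vertex 0.209 10.389 23.845
      vertex 8.431 0.734 23.845
    endloop
  endfacet
  facet normal 0.0000 0.0000 1.0000
    outer loop
      vertex 25.155 14.975 23.845
      vertex 8.431 0.734 23.845
      vertex 20.904 3.026 23.845
    endloop
  endfacet
  facet normal 0.7613 0.6483 0.0000
    outer loop
      vertex 25.155 14.975 0.000
      vertex 16.933 24.630 0.000
      vertex 16.933 24.630 23.845
    endloop
  endfacet
  facet normal 0.7613 0.6483 0.0000
    outer loop
      vertex 25.155 14.975 0.000
      vertex 16.933 24.630 23.845
      vertex 25.155 14.975 23.845
    endloop
  endfacet
  facet normal -0.1807 0.9835 0.0000
    outer loop
      vertex 16.933 24.630 0.000
      vertex 4.460 22.338 0.000
      vertex 4.460 22.338 23.845
    endloop
  endfacet
  facet normal -0.1807 0.9835 0.0000
    outer loop
      vertex 16.933 24.630 0.000
      vertex 4.460 22.338 23.845
      vertex 16.933 24.630 23.845
    endloop
  endfacet
  facet normal -0.9422 0.3352 0.0000
    outer loop
      vertex 4.460 22.338 0.000
      vertex 0.209 10.389 0.000
      vertex 0.209 10.389 23.845
    endloop
  endfacet
  facet normal -0.9422 0.3352 0.0000
    outer loop
      vertex 4.460 22.338 0.000
      vertex 0.209 10.389 23.845
      vertex 4.460 22.338 23.845
    endloop
  endfacet
  facet normal -0.7613 -0.6483 0.0000
    outer loop
      vertex 0.209 10.389 0.000
      vertex 8.431 0.734 0.000
      vertex 8.431 0.734 23.845
    endloop
  endfacet
  facet normal -0.7613 -0.6483 0.0000
    outer loop
      vertex 0.209 10.389 0.000
      vertex 8.431 0.734 23.845
      vertex 0.209 10.389 23.845
    endloop
  endfacet
  facet normal 0.1807 -0.9835 0.0000
    outer loop
      vertex 8.431 0.734 0.000
      vertex 20.904 3.026 0.000
      vertex 20.904 3.026 23.845
    endloop
  endfacet
  facet normal 0.1807 -0.9835 0.0000
    outer loop
      vertex 8.431 0.734 0.000
      vertex 20.904 3.026 23.845
      vertex 8.431 0.734 23.845
    endloop
  endfacet
  facet normal 0.9422 -0.3352 0.0000
    outer loop
      vertex 20.904 3.026 0.000
      vertex 25.155 14.975 0.000
      vertex 25.155 14.975 23.845
    endloop
  endfacet
  facet normal 0.9422 -0.3352 0.0000
    outer loop
      vertex 20.904 3.026 0.000
      vertex 25.155 14.975 23.845
      vertex 20.904 3.026 23.845
    endloop
  endfacet
endsolid part

The G0 Z moves step by Δz≈4.769 mm. Every layer's G1 loop is the same polygon, so the solid is a straight extrusion of it from z=0 to z≈23.8. Closing with flat bottom and top caps and triangulating gives 20 facets — a regular 6-sided prism (a cylinder approximated with 6 flat sides), circumscribed radius ≈ 12.7 mm, height ≈ 23.8 mm.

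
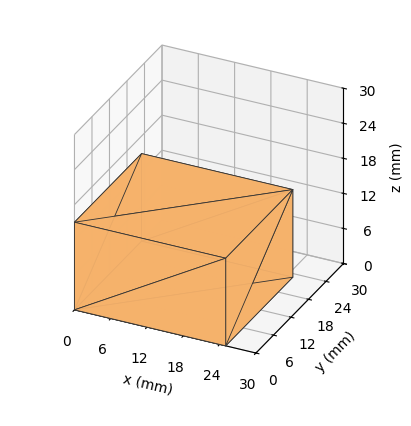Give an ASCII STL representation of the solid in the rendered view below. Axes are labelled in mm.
Reading the render: the shape is a rectangular box, roughly 25 × 23 mm footprint and 15 mm tall (dimensions read to the nearest mm from the axis ticks). For the STL, each face is triangulated and given an outward normal.

solid part
  facet normal 0.0000 0.0000 -1.0000
    outer loop
      vertex 25.000 23.000 0.000
      vertex 25.000 0.000 0.000
      vertex 0.000 0.000 0.000
    endloop
  endfacet
  facet normal 0.0000 0.0000 -1.0000
    outer loop
      vertex 0.000 23.000 0.000
      vertex 25.000 23.000 0.000
      vertex 0.000 0.000 0.000
    endloop
  endfacet
  facet normal 0.0000 0.0000 1.0000
    outer loop
      vertex 0.000 0.000 15.000
      vertex 25.000 0.000 15.000
      vertex 25.000 23.000 15.000
    endloop
  endfacet
  facet normal 0.0000 0.0000 1.0000
    outer loop
      vertex 0.000 0.000 15.000
      vertex 25.000 23.000 15.000
      vertex 0.000 23.000 15.000
    endloop
  endfacet
  facet normal 0.0000 -1.0000 0.0000
    outer loop
      vertex 0.000 0.000 0.000
      vertex 25.000 0.000 0.000
      vertex 25.000 0.000 15.000
    endloop
  endfacet
  facet normal 0.0000 -1.0000 0.0000
    outer loop
      vertex 0.000 0.000 0.000
      vertex 25.000 0.000 15.000
      vertex 0.000 0.000 15.000
    endloop
  endfacet
  facet normal 0.0000 1.0000 0.0000
    outer loop
      vertex 25.000 23.000 15.000
      vertex 25.000 23.000 0.000
      vertex 0.000 23.000 0.000
    endloop
  endfacet
  facet normal 0.0000 1.0000 0.0000
    outer loop
      vertex 0.000 23.000 15.000
      vertex 25.000 23.000 15.000
      vertex 0.000 23.000 0.000
    endloop
  endfacet
  facet normal -1.0000 0.0000 0.0000
    outer loop
      vertex 0.000 23.000 15.000
      vertex 0.000 23.000 0.000
      vertex 0.000 0.000 0.000
    endloop
  endfacet
  facet normal -1.0000 0.0000 0.0000
    outer loop
      vertex 0.000 0.000 15.000
      vertex 0.000 23.000 15.000
      vertex 0.000 0.000 0.000
    endloop
  endfacet
  facet normal 1.0000 0.0000 0.0000
    outer loop
      vertex 25.000 0.000 0.000
      vertex 25.000 23.000 0.000
      vertex 25.000 23.000 15.000
    endloop
  endfacet
  facet normal 1.0000 0.0000 0.0000
    outer loop
      vertex 25.000 0.000 0.000
      vertex 25.000 23.000 15.000
      vertex 25.000 0.000 15.000
    endloop
  endfacet
endsolid part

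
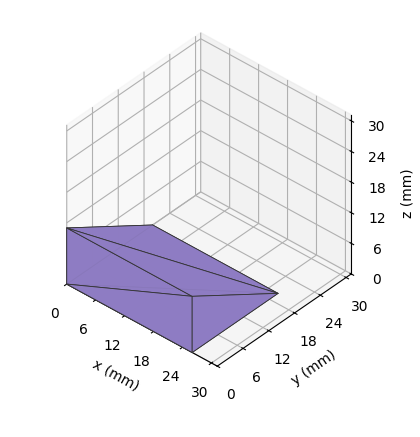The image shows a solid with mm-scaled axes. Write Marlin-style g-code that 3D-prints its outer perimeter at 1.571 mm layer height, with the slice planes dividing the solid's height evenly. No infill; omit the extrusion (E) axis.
Reading the render: the shape is a wedge (ramp): 26 × 20 mm base, rising to 11 mm along the y=0 edge and sloping linearly to z=0 at y=20 (dimensions read to the nearest mm from the axis ticks). For the g-code, the solid's height is divided into equal slices at the stated Δz and each level perimeter traced with G1 moves after a G0 lift.

; perimeter-only toolpath
G21 ; units = mm
G90 ; absolute positioning
G28 ; home
; layer 1
G0 Z1.571
G0 X0.000 Y0.000
G1 X26.000 Y0.000
G1 X26.000 Y17.143
G1 X0.000 Y17.143
G1 X0.000 Y0.000
; layer 2
G0 Z3.143
G0 X0.000 Y0.000
G1 X26.000 Y0.000
G1 X26.000 Y14.286
G1 X0.000 Y14.286
G1 X0.000 Y0.000
; layer 3
G0 Z4.714
G0 X0.000 Y0.000
G1 X26.000 Y0.000
G1 X26.000 Y11.429
G1 X0.000 Y11.429
G1 X0.000 Y0.000
; layer 4
G0 Z6.286
G0 X0.000 Y0.000
G1 X26.000 Y0.000
G1 X26.000 Y8.571
G1 X0.000 Y8.571
G1 X0.000 Y0.000
; layer 5
G0 Z7.857
G0 X0.000 Y0.000
G1 X26.000 Y0.000
G1 X26.000 Y5.714
G1 X0.000 Y5.714
G1 X0.000 Y0.000
; layer 6
G0 Z9.429
G0 X0.000 Y0.000
G1 X26.000 Y0.000
G1 X26.000 Y2.857
G1 X0.000 Y2.857
G1 X0.000 Y0.000
M2 ; end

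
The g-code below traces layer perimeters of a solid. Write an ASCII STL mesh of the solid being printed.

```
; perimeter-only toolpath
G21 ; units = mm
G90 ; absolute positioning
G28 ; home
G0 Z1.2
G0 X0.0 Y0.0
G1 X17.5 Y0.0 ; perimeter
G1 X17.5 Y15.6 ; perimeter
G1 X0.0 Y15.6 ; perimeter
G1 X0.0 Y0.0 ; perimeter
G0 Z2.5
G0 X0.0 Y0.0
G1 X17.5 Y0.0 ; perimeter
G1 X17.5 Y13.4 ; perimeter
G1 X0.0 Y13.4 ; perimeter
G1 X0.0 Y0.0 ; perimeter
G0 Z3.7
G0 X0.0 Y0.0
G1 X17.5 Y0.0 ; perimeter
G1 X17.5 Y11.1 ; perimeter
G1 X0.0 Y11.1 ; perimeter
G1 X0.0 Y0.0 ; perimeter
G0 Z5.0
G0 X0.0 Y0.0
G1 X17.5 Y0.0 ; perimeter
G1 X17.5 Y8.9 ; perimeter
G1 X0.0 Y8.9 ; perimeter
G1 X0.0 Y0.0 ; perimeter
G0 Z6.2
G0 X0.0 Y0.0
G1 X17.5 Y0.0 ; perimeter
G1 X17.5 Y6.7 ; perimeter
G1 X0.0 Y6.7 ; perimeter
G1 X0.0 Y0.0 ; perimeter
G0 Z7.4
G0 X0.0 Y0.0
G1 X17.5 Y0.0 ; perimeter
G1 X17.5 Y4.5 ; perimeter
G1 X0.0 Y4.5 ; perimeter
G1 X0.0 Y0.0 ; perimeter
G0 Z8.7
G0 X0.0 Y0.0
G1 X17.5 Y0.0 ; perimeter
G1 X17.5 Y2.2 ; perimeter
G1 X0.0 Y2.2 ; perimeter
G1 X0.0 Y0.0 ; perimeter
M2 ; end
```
solid part
  facet normal 0.0000 0.0000 -1.0000
    outer loop
      vertex 17.5 17.8 0.0
      vertex 17.5 0.0 0.0
      vertex 0.0 0.0 0.0
    endloop
  endfacet
  facet normal 0.0000 0.0000 -1.0000
    outer loop
      vertex 0.0 17.8 0.0
      vertex 17.5 17.8 0.0
      vertex 0.0 0.0 0.0
    endloop
  endfacet
  facet normal 0.0000 -1.0000 0.0000
    outer loop
      vertex 0.0 0.0 0.0
      vertex 17.5 0.0 0.0
      vertex 17.5 0.0 9.9
    endloop
  endfacet
  facet normal 0.0000 -1.0000 0.0000
    outer loop
      vertex 0.0 0.0 0.0
      vertex 17.5 0.0 9.9
      vertex 0.0 0.0 9.9
    endloop
  endfacet
  facet normal 0.0000 0.4861 0.8739
    outer loop
      vertex 0.0 0.0 9.9
      vertex 17.5 0.0 9.9
      vertex 17.5 17.8 0.0
    endloop
  endfacet
  facet normal 0.0000 0.4861 0.8739
    outer loop
      vertex 0.0 0.0 9.9
      vertex 17.5 17.8 0.0
      vertex 0.0 17.8 0.0
    endloop
  endfacet
  facet normal -1.0000 0.0000 0.0000
    outer loop
      vertex 0.0 0.0 9.9
      vertex 0.0 17.8 0.0
      vertex 0.0 0.0 0.0
    endloop
  endfacet
  facet normal 1.0000 0.0000 0.0000
    outer loop
      vertex 17.5 0.0 0.0
      vertex 17.5 17.8 0.0
      vertex 17.5 0.0 9.9
    endloop
  endfacet
endsolid part

The G0 Z moves step by Δz≈1.2 mm. The G1 loops shrink linearly with z, so the solid tapers from its base footprint up to z≈9.9. Closing with a flat bottom cap and the tapered top and triangulating gives 8 facets — a wedge (ramp): 17.5 × 17.8 mm base, rising to 9.9 mm along the y=0 edge and sloping linearly to z=0 at y=17.8.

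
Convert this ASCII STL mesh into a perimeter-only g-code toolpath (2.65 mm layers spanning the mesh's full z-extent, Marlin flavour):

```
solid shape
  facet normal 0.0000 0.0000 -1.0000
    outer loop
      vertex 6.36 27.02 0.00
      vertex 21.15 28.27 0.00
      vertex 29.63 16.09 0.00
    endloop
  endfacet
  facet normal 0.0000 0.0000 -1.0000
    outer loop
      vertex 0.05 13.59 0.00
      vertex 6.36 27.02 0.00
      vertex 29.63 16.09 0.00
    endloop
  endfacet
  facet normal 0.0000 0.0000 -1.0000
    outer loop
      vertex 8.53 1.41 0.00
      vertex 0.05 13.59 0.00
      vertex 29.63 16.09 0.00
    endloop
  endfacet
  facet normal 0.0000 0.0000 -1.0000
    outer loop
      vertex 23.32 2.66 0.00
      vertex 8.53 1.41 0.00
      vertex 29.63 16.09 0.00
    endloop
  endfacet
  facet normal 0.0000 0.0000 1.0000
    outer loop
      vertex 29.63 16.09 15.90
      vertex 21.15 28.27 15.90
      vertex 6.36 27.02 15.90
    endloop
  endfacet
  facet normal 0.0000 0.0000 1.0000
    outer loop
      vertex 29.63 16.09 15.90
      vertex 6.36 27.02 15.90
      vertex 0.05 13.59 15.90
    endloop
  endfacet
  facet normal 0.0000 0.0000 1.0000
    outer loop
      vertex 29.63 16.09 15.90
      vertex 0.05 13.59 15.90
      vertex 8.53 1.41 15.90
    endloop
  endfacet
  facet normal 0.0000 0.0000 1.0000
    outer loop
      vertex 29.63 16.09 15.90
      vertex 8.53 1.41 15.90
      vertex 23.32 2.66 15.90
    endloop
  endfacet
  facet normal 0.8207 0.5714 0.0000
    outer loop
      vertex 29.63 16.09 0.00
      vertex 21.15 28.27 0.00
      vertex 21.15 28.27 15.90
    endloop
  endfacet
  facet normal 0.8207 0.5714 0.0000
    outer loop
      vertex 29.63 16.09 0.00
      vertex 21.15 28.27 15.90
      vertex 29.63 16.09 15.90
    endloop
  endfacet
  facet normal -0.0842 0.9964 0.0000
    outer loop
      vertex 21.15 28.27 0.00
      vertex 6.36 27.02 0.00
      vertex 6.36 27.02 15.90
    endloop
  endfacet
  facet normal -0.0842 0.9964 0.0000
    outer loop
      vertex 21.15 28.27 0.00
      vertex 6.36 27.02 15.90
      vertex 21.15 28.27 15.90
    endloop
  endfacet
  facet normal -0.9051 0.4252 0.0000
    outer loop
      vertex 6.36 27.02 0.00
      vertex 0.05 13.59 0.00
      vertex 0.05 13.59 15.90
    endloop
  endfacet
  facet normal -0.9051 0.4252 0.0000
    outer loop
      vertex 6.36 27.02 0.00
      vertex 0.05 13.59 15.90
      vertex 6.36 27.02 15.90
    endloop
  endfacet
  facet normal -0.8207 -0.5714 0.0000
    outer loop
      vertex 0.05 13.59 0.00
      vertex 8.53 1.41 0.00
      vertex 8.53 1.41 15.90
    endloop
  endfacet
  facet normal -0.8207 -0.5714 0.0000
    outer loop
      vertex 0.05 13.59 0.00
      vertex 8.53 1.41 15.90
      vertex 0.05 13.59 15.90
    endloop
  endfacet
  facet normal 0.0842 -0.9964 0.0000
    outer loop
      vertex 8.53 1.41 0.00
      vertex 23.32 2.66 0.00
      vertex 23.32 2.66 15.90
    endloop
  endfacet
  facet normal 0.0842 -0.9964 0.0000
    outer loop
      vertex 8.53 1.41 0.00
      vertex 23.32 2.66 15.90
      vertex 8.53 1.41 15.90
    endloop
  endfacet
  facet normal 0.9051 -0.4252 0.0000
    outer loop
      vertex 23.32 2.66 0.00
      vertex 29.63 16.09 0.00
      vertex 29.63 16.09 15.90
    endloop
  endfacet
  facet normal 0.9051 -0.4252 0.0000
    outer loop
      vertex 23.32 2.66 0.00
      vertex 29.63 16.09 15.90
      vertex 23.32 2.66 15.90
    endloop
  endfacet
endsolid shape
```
; perimeter-only toolpath
G21 ; units = mm
G90 ; absolute positioning
G28 ; home
; layer 1
G0 Z2.65
G0 X29.63 Y16.09
G1 X21.15 Y28.27
G1 X6.36 Y27.02
G1 X0.05 Y13.59
G1 X8.53 Y1.41
G1 X23.32 Y2.66
G1 X29.63 Y16.09
; layer 2
G0 Z5.30
G0 X29.63 Y16.09
G1 X21.15 Y28.27
G1 X6.36 Y27.02
G1 X0.05 Y13.59
G1 X8.53 Y1.41
G1 X23.32 Y2.66
G1 X29.63 Y16.09
; layer 3
G0 Z7.95
G0 X29.63 Y16.09
G1 X21.15 Y28.27
G1 X6.36 Y27.02
G1 X0.05 Y13.59
G1 X8.53 Y1.41
G1 X23.32 Y2.66
G1 X29.63 Y16.09
; layer 4
G0 Z10.60
G0 X29.63 Y16.09
G1 X21.15 Y28.27
G1 X6.36 Y27.02
G1 X0.05 Y13.59
G1 X8.53 Y1.41
G1 X23.32 Y2.66
G1 X29.63 Y16.09
; layer 5
G0 Z13.25
G0 X29.63 Y16.09
G1 X21.15 Y28.27
G1 X6.36 Y27.02
G1 X0.05 Y13.59
G1 X8.53 Y1.41
G1 X23.32 Y2.66
G1 X29.63 Y16.09
; layer 6
G0 Z15.90
G0 X29.63 Y16.09
G1 X21.15 Y28.27
G1 X6.36 Y27.02
G1 X0.05 Y13.59
G1 X8.53 Y1.41
G1 X23.32 Y2.66
G1 X29.63 Y16.09
M2 ; end

The solid is a regular 6-sided prism (a cylinder approximated with 6 flat sides), circumscribed radius ≈ 14.8 mm, height ≈ 15.9 mm. Slicing at Δz = 2.65 mm — 6 equal slices spanning the solid's height, so layer i sits at z = i·h/6 — gives 6 non-empty perimeters. Each is a 6-segment closed polygon; G0 lifts to the layer z and rapids to the start vertex, then G1 traces the edges.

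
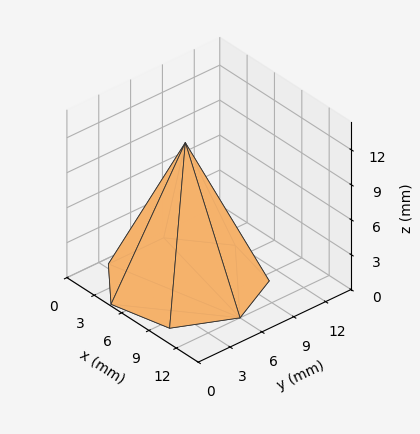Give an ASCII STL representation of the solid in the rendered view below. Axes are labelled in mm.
Reading the render: the shape is a regular 7-sided pyramid, base circumscribed radius ≈ 6 mm, apex at z ≈ 12 mm (dimensions read to the nearest mm from the axis ticks). For the STL, each face is triangulated and given an outward normal.

solid part
  facet normal 0.0000 0.0000 -1.0000
    outer loop
      vertex 4.665 11.850 0.000
      vertex 9.741 10.691 0.000
      vertex 12.000 6.000 0.000
    endloop
  endfacet
  facet normal 0.0000 0.0000 -1.0000
    outer loop
      vertex 0.594 8.603 0.000
      vertex 4.665 11.850 0.000
      vertex 12.000 6.000 0.000
    endloop
  endfacet
  facet normal 0.0000 0.0000 -1.0000
    outer loop
      vertex 0.594 3.397 0.000
      vertex 0.594 8.603 0.000
      vertex 12.000 6.000 0.000
    endloop
  endfacet
  facet normal 0.0000 0.0000 -1.0000
    outer loop
      vertex 4.665 0.150 0.000
      vertex 0.594 3.397 0.000
      vertex 12.000 6.000 0.000
    endloop
  endfacet
  facet normal 0.0000 0.0000 -1.0000
    outer loop
      vertex 9.741 1.309 0.000
      vertex 4.665 0.150 0.000
      vertex 12.000 6.000 0.000
    endloop
  endfacet
  facet normal 0.8215 0.3956 0.4107
    outer loop
      vertex 12.000 6.000 0.000
      vertex 9.741 10.691 0.000
      vertex 6.000 6.000 12.000
    endloop
  endfacet
  facet normal 0.2030 0.8889 0.4107
    outer loop
      vertex 9.741 10.691 0.000
      vertex 4.665 11.850 0.000
      vertex 6.000 6.000 12.000
    endloop
  endfacet
  facet normal -0.5685 0.7128 0.4107
    outer loop
      vertex 4.665 11.850 0.000
      vertex 0.594 8.603 0.000
      vertex 6.000 6.000 12.000
    endloop
  endfacet
  facet normal -0.9118 0.0000 0.4107
    outer loop
      vertex 0.594 8.603 0.000
      vertex 0.594 3.397 0.000
      vertex 6.000 6.000 12.000
    endloop
  endfacet
  facet normal -0.5685 -0.7128 0.4107
    outer loop
      vertex 0.594 3.397 0.000
      vertex 4.665 0.150 0.000
      vertex 6.000 6.000 12.000
    endloop
  endfacet
  facet normal 0.2030 -0.8889 0.4107
    outer loop
      vertex 4.665 0.150 0.000
      vertex 9.741 1.309 0.000
      vertex 6.000 6.000 12.000
    endloop
  endfacet
  facet normal 0.8215 -0.3956 0.4107
    outer loop
      vertex 9.741 1.309 0.000
      vertex 12.000 6.000 0.000
      vertex 6.000 6.000 12.000
    endloop
  endfacet
endsolid part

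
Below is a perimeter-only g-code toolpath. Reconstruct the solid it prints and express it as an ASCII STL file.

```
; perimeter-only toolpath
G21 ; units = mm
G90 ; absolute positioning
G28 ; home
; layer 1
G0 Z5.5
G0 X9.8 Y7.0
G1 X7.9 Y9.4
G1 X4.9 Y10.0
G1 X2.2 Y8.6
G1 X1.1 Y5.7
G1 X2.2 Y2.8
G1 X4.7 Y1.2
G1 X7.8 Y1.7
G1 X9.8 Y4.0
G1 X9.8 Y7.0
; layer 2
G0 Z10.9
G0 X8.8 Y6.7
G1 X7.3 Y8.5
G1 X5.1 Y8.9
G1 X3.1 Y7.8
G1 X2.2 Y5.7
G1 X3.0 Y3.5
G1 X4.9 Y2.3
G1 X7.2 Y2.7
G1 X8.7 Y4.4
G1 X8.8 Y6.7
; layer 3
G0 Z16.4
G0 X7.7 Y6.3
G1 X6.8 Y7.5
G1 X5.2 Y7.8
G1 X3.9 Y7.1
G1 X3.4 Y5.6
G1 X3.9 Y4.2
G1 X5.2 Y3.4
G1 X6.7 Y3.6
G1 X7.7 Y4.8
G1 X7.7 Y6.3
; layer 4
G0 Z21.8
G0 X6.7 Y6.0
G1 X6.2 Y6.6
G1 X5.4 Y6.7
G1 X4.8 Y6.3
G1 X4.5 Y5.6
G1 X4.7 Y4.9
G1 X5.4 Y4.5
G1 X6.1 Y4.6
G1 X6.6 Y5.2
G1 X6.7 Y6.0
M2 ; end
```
solid part
  facet normal 0.0000 0.0000 -1.0000
    outer loop
      vertex 4.7 11.1 0.0
      vertex 8.5 10.4 0.0
      vertex 10.9 7.4 0.0
    endloop
  endfacet
  facet normal 0.0000 0.0000 -1.0000
    outer loop
      vertex 1.4 9.3 0.0
      vertex 4.7 11.1 0.0
      vertex 10.9 7.4 0.0
    endloop
  endfacet
  facet normal 0.0000 0.0000 -1.0000
    outer loop
      vertex 0.0 5.7 0.0
      vertex 1.4 9.3 0.0
      vertex 10.9 7.4 0.0
    endloop
  endfacet
  facet normal 0.0000 0.0000 -1.0000
    outer loop
      vertex 1.3 2.1 0.0
      vertex 0.0 5.7 0.0
      vertex 10.9 7.4 0.0
    endloop
  endfacet
  facet normal 0.0000 0.0000 -1.0000
    outer loop
      vertex 4.5 0.1 0.0
      vertex 1.3 2.1 0.0
      vertex 10.9 7.4 0.0
    endloop
  endfacet
  facet normal 0.0000 0.0000 -1.0000
    outer loop
      vertex 8.3 0.7 0.0
      vertex 4.5 0.1 0.0
      vertex 10.9 7.4 0.0
    endloop
  endfacet
  facet normal 0.0000 0.0000 -1.0000
    outer loop
      vertex 10.8 3.6 0.0
      vertex 8.3 0.7 0.0
      vertex 10.9 7.4 0.0
    endloop
  endfacet
  facet normal 0.7668 0.6134 0.1893
    outer loop
      vertex 10.9 7.4 0.0
      vertex 8.5 10.4 0.0
      vertex 5.6 5.6 27.3
    endloop
  endfacet
  facet normal 0.1779 0.9658 0.1887
    outer loop
      vertex 8.5 10.4 0.0
      vertex 4.7 11.1 0.0
      vertex 5.6 5.6 27.3
    endloop
  endfacet
  facet normal -0.4702 0.8620 0.1892
    outer loop
      vertex 4.7 11.1 0.0
      vertex 1.4 9.3 0.0
      vertex 5.6 5.6 27.3
    endloop
  endfacet
  facet normal -0.9152 0.3559 0.1890
    outer loop
      vertex 1.4 9.3 0.0
      vertex 0.0 5.7 0.0
      vertex 5.6 5.6 27.3
    endloop
  endfacet
  facet normal -0.9237 -0.3336 0.1883
    outer loop
      vertex 0.0 5.7 0.0
      vertex 1.3 2.1 0.0
      vertex 5.6 5.6 27.3
    endloop
  endfacet
  facet normal -0.5205 -0.8328 0.1887
    outer loop
      vertex 1.3 2.1 0.0
      vertex 4.5 0.1 0.0
      vertex 5.6 5.6 27.3
    endloop
  endfacet
  facet normal 0.1531 -0.9699 0.1892
    outer loop
      vertex 4.5 0.1 0.0
      vertex 8.3 0.7 0.0
      vertex 5.6 5.6 27.3
    endloop
  endfacet
  facet normal 0.7438 -0.6412 0.1887
    outer loop
      vertex 8.3 0.7 0.0
      vertex 10.8 3.6 0.0
      vertex 5.6 5.6 27.3
    endloop
  endfacet
  facet normal 0.9817 -0.0258 0.1889
    outer loop
      vertex 10.8 3.6 0.0
      vertex 10.9 7.4 0.0
      vertex 5.6 5.6 27.3
    endloop
  endfacet
endsolid part

The G0 Z moves step by Δz≈5.5 mm. The G1 loops shrink linearly with z, so the solid tapers from its base footprint up to z≈27.3. Closing with a flat bottom cap and the tapered top and triangulating gives 16 facets — a regular 9-sided pyramid, base circumscribed radius ≈ 5.6 mm, apex at z ≈ 27.3 mm.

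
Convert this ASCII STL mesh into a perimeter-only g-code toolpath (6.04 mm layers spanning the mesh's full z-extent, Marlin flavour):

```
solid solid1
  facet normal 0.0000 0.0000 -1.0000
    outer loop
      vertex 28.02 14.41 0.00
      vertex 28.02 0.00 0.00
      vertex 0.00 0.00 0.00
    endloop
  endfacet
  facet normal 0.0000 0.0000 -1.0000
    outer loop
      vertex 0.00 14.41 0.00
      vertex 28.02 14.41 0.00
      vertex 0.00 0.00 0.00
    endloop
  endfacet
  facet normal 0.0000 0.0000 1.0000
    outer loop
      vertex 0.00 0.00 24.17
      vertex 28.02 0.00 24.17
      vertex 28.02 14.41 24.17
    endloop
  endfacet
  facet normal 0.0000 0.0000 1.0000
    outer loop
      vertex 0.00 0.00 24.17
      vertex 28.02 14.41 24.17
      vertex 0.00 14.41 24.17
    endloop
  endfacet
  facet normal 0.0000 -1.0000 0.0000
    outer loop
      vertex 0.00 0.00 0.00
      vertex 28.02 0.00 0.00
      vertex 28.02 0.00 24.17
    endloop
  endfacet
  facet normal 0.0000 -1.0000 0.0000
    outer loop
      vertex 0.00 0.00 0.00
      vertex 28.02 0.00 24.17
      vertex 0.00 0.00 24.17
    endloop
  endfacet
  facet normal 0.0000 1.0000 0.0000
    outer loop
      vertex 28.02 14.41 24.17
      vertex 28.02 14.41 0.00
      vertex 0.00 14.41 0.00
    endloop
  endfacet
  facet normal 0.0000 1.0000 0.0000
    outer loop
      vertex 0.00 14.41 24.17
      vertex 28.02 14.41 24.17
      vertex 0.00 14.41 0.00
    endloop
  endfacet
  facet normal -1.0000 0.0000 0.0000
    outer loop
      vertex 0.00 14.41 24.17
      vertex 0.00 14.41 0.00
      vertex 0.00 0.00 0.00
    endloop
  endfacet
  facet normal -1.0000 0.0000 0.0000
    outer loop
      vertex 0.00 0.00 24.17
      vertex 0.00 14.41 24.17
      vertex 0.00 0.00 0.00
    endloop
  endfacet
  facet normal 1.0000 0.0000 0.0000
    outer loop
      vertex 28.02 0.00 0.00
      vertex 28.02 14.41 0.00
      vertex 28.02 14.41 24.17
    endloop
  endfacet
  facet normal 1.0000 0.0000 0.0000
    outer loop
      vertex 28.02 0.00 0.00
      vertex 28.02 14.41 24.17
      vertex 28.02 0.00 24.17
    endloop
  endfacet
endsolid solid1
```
; perimeter-only toolpath
G21 ; units = mm
G90 ; absolute positioning
G28 ; home
; layer 1
G0 Z6.04
G0 X0.00 Y0.00
G1 X28.02 Y0.00
G1 X28.02 Y14.41
G1 X0.00 Y14.41
G1 X0.00 Y0.00
; layer 2
G0 Z12.09
G0 X0.00 Y0.00
G1 X28.02 Y0.00
G1 X28.02 Y14.41
G1 X0.00 Y14.41
G1 X0.00 Y0.00
; layer 3
G0 Z18.13
G0 X0.00 Y0.00
G1 X28.02 Y0.00
G1 X28.02 Y14.41
G1 X0.00 Y14.41
G1 X0.00 Y0.00
; layer 4
G0 Z24.17
G0 X0.00 Y0.00
G1 X28.02 Y0.00
G1 X28.02 Y14.41
G1 X0.00 Y14.41
G1 X0.00 Y0.00
M2 ; end

The solid is a rectangular box, roughly 28 × 14.4 mm footprint and 24.2 mm tall. Slicing at Δz = 6.04 mm — 4 equal slices spanning the solid's height, so layer i sits at z = i·h/4 — gives 4 non-empty perimeters. Each is a 4-segment closed polygon; G0 lifts to the layer z and rapids to the start vertex, then G1 traces the edges.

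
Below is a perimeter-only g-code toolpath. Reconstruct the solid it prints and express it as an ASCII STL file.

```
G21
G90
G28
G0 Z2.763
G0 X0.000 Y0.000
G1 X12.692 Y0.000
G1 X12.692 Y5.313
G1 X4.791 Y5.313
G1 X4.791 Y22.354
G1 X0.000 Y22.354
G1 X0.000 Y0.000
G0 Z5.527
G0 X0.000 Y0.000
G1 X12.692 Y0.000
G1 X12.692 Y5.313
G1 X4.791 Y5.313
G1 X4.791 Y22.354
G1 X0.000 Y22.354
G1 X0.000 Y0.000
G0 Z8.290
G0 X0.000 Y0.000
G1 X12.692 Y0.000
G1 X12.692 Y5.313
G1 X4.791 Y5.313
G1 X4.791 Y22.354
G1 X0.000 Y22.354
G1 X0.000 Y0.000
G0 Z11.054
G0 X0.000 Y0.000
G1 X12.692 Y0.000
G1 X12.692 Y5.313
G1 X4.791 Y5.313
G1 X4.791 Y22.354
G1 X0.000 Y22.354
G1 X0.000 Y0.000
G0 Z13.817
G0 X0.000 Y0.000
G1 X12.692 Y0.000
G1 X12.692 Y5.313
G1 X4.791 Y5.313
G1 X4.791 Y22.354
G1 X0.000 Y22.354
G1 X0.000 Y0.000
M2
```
solid part
  facet normal 0.0000 0.0000 -1.0000
    outer loop
      vertex 12.692 5.313 0.000
      vertex 12.692 0.000 0.000
      vertex 0.000 0.000 0.000
    endloop
  endfacet
  facet normal 0.0000 0.0000 -1.0000
    outer loop
      vertex 4.791 5.313 0.000
      vertex 12.692 5.313 0.000
      vertex 0.000 0.000 0.000
    endloop
  endfacet
  facet normal 0.0000 0.0000 -1.0000
    outer loop
      vertex 4.791 22.354 0.000
      vertex 4.791 5.313 0.000
      vertex 0.000 0.000 0.000
    endloop
  endfacet
  facet normal 0.0000 0.0000 -1.0000
    outer loop
      vertex 0.000 22.354 0.000
      vertex 4.791 22.354 0.000
      vertex 0.000 0.000 0.000
    endloop
  endfacet
  facet normal 0.0000 0.0000 1.0000
    outer loop
      vertex 0.000 0.000 13.817
      vertex 12.692 0.000 13.817
      vertex 12.692 5.313 13.817
    endloop
  endfacet
  facet normal 0.0000 0.0000 1.0000
    outer loop
      vertex 0.000 0.000 13.817
      vertex 12.692 5.313 13.817
      vertex 4.791 5.313 13.817
    endloop
  endfacet
  facet normal 0.0000 0.0000 1.0000
    outer loop
      vertex 0.000 0.000 13.817
      vertex 4.791 5.313 13.817
      vertex 4.791 22.354 13.817
    endloop
  endfacet
  facet normal 0.0000 0.0000 1.0000
    outer loop
      vertex 0.000 0.000 13.817
      vertex 4.791 22.354 13.817
      vertex 0.000 22.354 13.817
    endloop
  endfacet
  facet normal 0.0000 -1.0000 0.0000
    outer loop
      vertex 0.000 0.000 0.000
      vertex 12.692 0.000 0.000
      vertex 12.692 0.000 13.817
    endloop
  endfacet
  facet normal 0.0000 -1.0000 0.0000
    outer loop
      vertex 0.000 0.000 0.000
      vertex 12.692 0.000 13.817
      vertex 0.000 0.000 13.817
    endloop
  endfacet
  facet normal 1.0000 0.0000 0.0000
    outer loop
      vertex 12.692 0.000 0.000
      vertex 12.692 5.313 0.000
      vertex 12.692 5.313 13.817
    endloop
  endfacet
  facet normal 1.0000 0.0000 0.0000
    outer loop
      vertex 12.692 0.000 0.000
      vertex 12.692 5.313 13.817
      vertex 12.692 0.000 13.817
    endloop
  endfacet
  facet normal 0.0000 1.0000 0.0000
    outer loop
      vertex 12.692 5.313 0.000
      vertex 4.791 5.313 0.000
      vertex 4.791 5.313 13.817
    endloop
  endfacet
  facet normal 0.0000 1.0000 0.0000
    outer loop
      vertex 12.692 5.313 0.000
      vertex 4.791 5.313 13.817
      vertex 12.692 5.313 13.817
    endloop
  endfacet
  facet normal 1.0000 0.0000 0.0000
    outer loop
      vertex 4.791 5.313 0.000
      vertex 4.791 22.354 0.000
      vertex 4.791 22.354 13.817
    endloop
  endfacet
  facet normal 1.0000 0.0000 0.0000
    outer loop
      vertex 4.791 5.313 0.000
      vertex 4.791 22.354 13.817
      vertex 4.791 5.313 13.817
    endloop
  endfacet
  facet normal 0.0000 1.0000 0.0000
    outer loop
      vertex 4.791 22.354 0.000
      vertex 0.000 22.354 0.000
      vertex 0.000 22.354 13.817
    endloop
  endfacet
  facet normal 0.0000 1.0000 0.0000
    outer loop
      vertex 4.791 22.354 0.000
      vertex 0.000 22.354 13.817
      vertex 4.791 22.354 13.817
    endloop
  endfacet
  facet normal -1.0000 0.0000 0.0000
    outer loop
      vertex 0.000 22.354 0.000
      vertex 0.000 0.000 0.000
      vertex 0.000 0.000 13.817
    endloop
  endfacet
  facet normal -1.0000 0.0000 0.0000
    outer loop
      vertex 0.000 22.354 0.000
      vertex 0.000 0.000 13.817
      vertex 0.000 22.354 13.817
    endloop
  endfacet
endsolid part

The G0 Z moves step by Δz≈2.763 mm. Every layer's G1 loop is the same polygon, so the solid is a straight extrusion of it from z=0 to z≈13.8. Closing with flat bottom and top caps and triangulating gives 20 facets — an L-shaped prism: outer 12.7 × 22.4 mm, arm thicknesses ≈ 5.31 mm (horizontal) and 4.79 mm (vertical), extruded 13.8 mm in z.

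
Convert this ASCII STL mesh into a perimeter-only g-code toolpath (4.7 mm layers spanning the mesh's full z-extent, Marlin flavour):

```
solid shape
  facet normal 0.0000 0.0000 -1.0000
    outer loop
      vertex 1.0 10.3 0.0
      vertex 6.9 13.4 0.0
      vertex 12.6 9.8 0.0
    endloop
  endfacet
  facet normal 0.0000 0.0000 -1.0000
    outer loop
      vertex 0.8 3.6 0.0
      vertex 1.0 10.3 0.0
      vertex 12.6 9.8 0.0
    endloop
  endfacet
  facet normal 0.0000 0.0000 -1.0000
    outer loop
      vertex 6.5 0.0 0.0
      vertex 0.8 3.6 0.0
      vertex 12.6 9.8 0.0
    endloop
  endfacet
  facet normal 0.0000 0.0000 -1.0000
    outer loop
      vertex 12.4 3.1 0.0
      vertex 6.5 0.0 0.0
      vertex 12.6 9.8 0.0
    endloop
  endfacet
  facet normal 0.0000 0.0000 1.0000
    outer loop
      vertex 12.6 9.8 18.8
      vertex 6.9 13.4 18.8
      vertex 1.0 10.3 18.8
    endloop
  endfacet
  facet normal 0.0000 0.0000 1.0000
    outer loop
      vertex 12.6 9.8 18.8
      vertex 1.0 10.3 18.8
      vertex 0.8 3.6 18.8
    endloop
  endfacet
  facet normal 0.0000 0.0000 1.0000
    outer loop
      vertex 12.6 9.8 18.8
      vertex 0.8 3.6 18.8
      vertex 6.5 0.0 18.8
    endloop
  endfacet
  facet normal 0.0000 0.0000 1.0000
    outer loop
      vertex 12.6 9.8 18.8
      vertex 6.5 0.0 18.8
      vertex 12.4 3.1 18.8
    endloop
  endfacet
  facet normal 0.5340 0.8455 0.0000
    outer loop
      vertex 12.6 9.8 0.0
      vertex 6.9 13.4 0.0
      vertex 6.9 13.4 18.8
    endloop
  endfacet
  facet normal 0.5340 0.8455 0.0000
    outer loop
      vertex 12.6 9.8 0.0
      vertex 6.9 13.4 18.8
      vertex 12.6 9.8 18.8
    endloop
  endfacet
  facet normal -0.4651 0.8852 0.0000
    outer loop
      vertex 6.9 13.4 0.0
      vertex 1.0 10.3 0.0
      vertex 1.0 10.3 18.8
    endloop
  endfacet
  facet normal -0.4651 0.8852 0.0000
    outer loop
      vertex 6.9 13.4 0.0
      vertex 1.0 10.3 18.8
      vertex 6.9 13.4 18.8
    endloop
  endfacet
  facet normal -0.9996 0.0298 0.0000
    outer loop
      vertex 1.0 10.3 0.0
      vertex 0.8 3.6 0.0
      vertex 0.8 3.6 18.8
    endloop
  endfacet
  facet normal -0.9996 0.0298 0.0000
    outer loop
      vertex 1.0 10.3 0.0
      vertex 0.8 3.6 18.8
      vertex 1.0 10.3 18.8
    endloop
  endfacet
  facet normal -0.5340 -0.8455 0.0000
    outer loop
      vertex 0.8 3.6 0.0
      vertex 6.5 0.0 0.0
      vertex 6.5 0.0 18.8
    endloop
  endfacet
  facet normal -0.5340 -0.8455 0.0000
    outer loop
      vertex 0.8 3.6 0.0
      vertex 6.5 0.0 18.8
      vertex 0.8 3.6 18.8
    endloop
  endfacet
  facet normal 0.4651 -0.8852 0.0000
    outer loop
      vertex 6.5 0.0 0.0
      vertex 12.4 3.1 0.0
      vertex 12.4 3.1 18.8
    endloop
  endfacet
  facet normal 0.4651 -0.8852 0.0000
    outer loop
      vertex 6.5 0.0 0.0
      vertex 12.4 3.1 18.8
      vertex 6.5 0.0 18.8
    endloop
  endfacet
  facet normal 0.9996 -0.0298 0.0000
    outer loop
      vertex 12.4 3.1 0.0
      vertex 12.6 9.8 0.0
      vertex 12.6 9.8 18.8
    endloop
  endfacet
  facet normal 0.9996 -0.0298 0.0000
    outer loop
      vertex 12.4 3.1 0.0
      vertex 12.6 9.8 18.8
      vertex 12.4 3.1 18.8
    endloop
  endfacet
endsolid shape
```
; perimeter-only toolpath
G21 ; units = mm
G90 ; absolute positioning
G28 ; home
; layer 1
G0 Z4.7
G0 X12.6 Y9.8
G1 X6.9 Y13.4
G1 X1.0 Y10.3
G1 X0.8 Y3.6
G1 X6.5 Y0.0
G1 X12.4 Y3.1
G1 X12.6 Y9.8
; layer 2
G0 Z9.4
G0 X12.6 Y9.8
G1 X6.9 Y13.4
G1 X1.0 Y10.3
G1 X0.8 Y3.6
G1 X6.5 Y0.0
G1 X12.4 Y3.1
G1 X12.6 Y9.8
; layer 3
G0 Z14.1
G0 X12.6 Y9.8
G1 X6.9 Y13.4
G1 X1.0 Y10.3
G1 X0.8 Y3.6
G1 X6.5 Y0.0
G1 X12.4 Y3.1
G1 X12.6 Y9.8
; layer 4
G0 Z18.8
G0 X12.6 Y9.8
G1 X6.9 Y13.4
G1 X1.0 Y10.3
G1 X0.8 Y3.6
G1 X6.5 Y0.0
G1 X12.4 Y3.1
G1 X12.6 Y9.8
M2 ; end

The solid is a regular 6-sided prism (a cylinder approximated with 6 flat sides), circumscribed radius ≈ 6.7 mm, height ≈ 18.8 mm. Slicing at Δz = 4.7 mm — 4 equal slices spanning the solid's height, so layer i sits at z = i·h/4 — gives 4 non-empty perimeters. Each is a 6-segment closed polygon; G0 lifts to the layer z and rapids to the start vertex, then G1 traces the edges.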